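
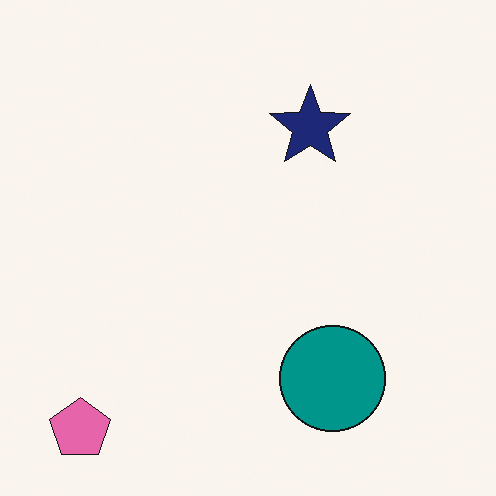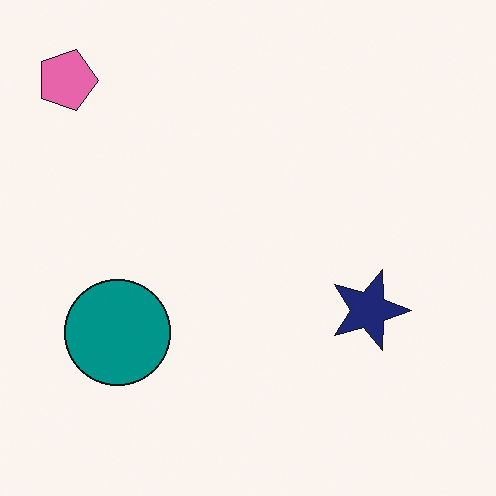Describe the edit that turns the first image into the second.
This is the original image rotated 90° clockwise.

The pink pentagon sits in the bottom-left of the first image and the top-left of the second — consistent with a whole-image 90° clockwise rotation.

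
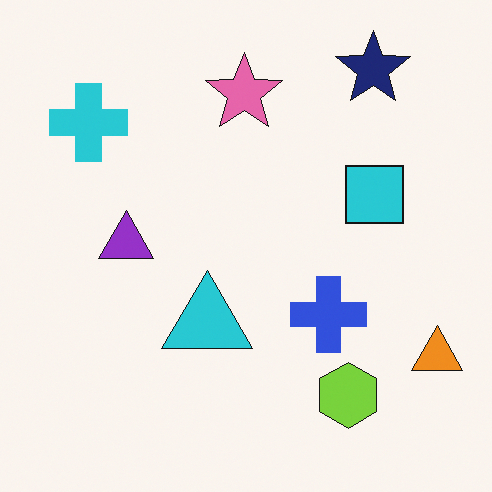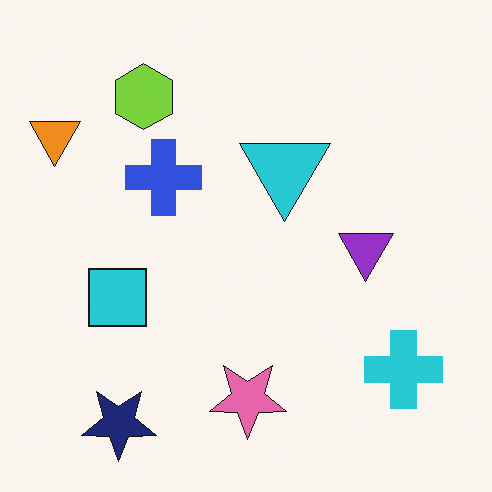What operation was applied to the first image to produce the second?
The transformation is: rotated 180°.

The orange triangle sits in the bottom-right of the first image and the top-left of the second — consistent with a whole-image 180° rotation.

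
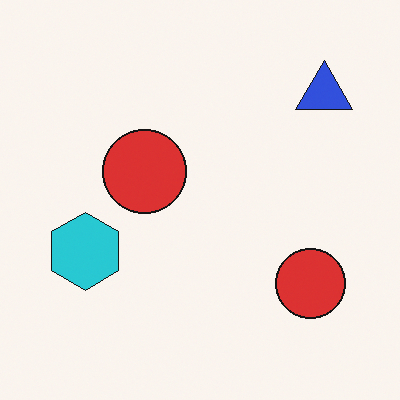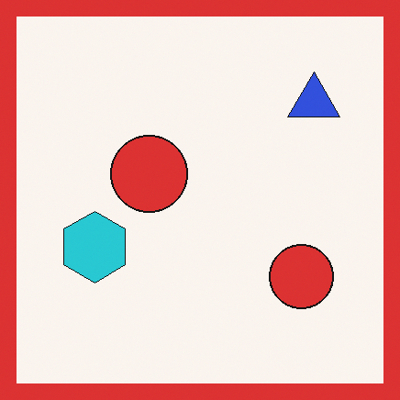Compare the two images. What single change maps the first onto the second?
It was framed with a red border.

A solid red frame runs around the edge of the second image, with the content slightly shrunk inside it.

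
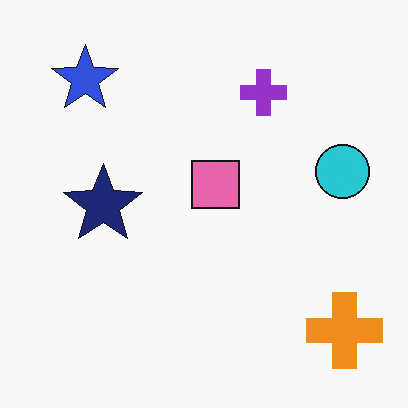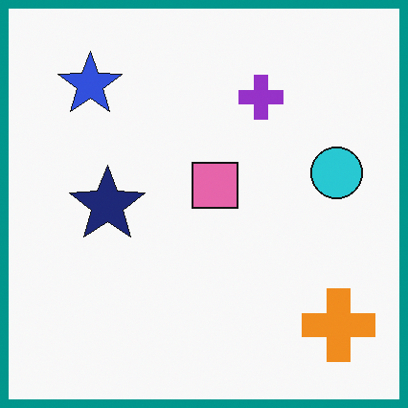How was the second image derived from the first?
It was framed with a teal border.

A solid teal frame runs around the edge of the second image, with the content slightly shrunk inside it.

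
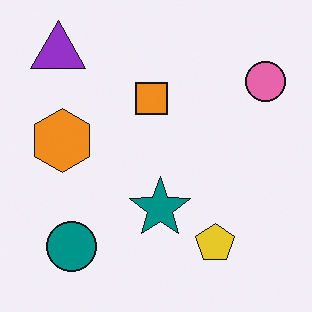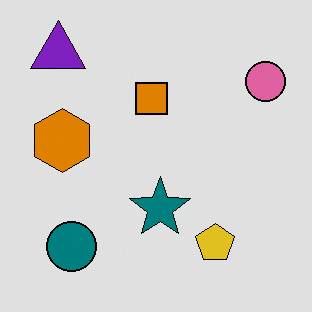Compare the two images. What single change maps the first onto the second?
The second image is the first moderately posterized.

Each flat color has snapped to a coarser quantized level — most visibly, the near-white background has dropped to a flat grey.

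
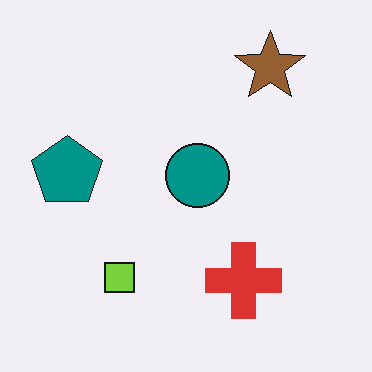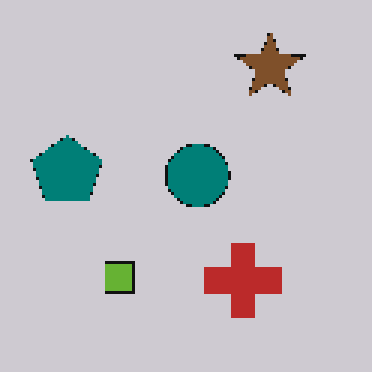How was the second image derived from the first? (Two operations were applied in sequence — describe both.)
The transformation is: slightly darkened, then mildly pixelated.

Every pixel — background and shapes alike — is uniformly darkened. Shapes are reduced to large square blocks; fine edges and outlines are lost — a downscale-then-upscale (mosaic) effect.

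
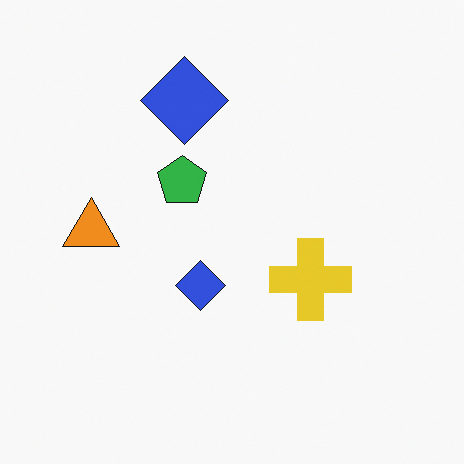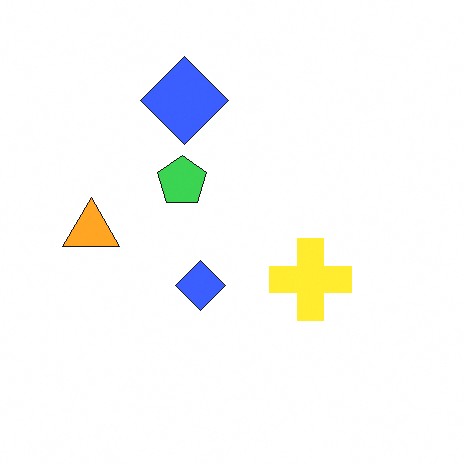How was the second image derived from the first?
Slightly brightened.

Every pixel — background and shapes alike — is uniformly brightened.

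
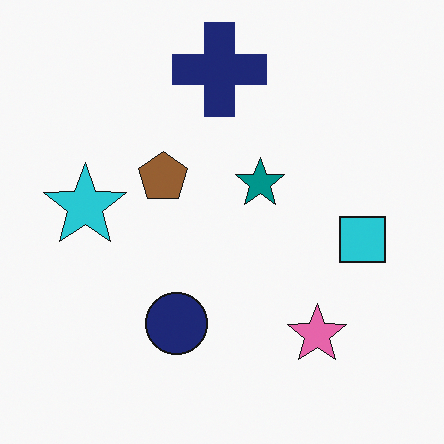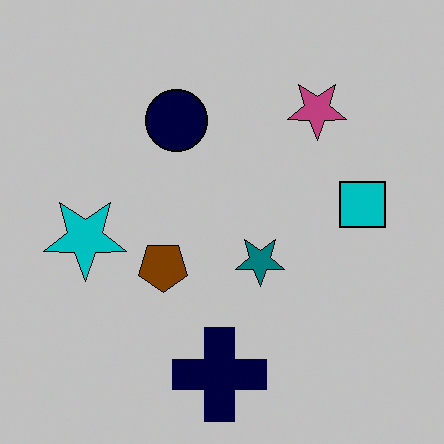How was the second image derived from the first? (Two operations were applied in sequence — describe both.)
The image was flipped vertically (top ↔ bottom), then heavily posterized to just a handful of flat colors.

The navy cross is in the top of the first image and the bottom of the second — shapes on opposite sides of the horizontal midline have swapped in a mirror flip. Each flat color has snapped to a coarser quantized level — most visibly, the near-white background has dropped to a flat grey.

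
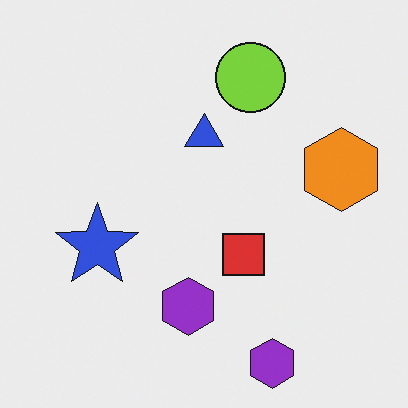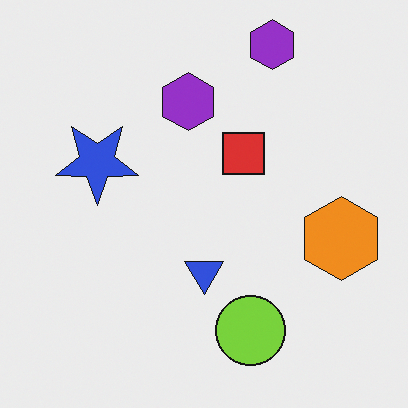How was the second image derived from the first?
It was flipped vertically (top ↔ bottom).

The lime circle is in the top of the first image and the bottom of the second — shapes on opposite sides of the horizontal midline have swapped in a mirror flip.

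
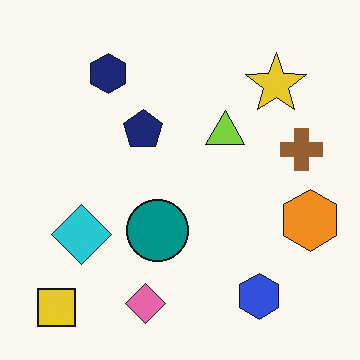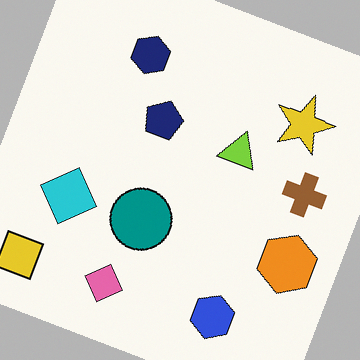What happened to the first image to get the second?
The second image is the first rotated clockwise by a clearly visible amount.

Every shape is tilted by the same angle and the image corners show triangular fill wedges — a whole-image rotation by a non-right angle.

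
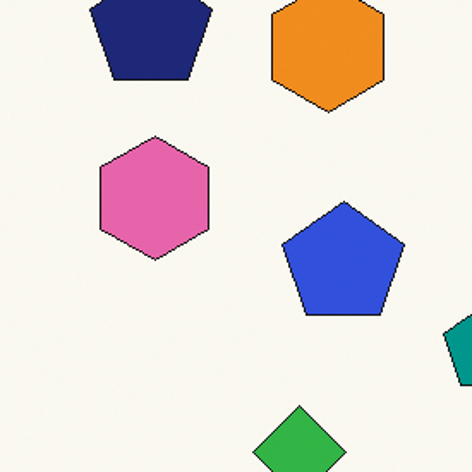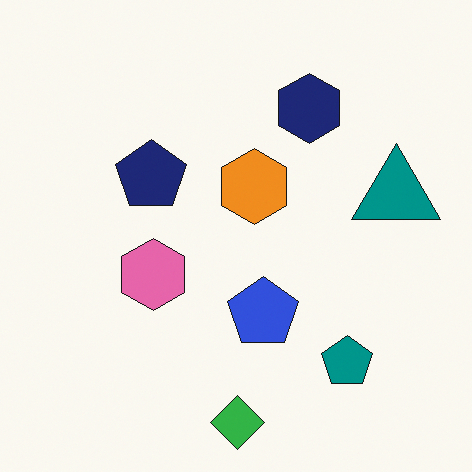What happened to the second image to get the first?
Cropped tightly and scaled back up.

The visible shapes are larger and the field of view is narrower; shapes near the original edges may be partly or wholly outside the frame — a crop-and-rescale.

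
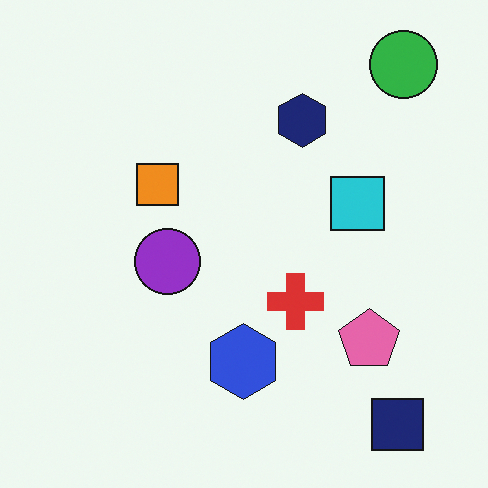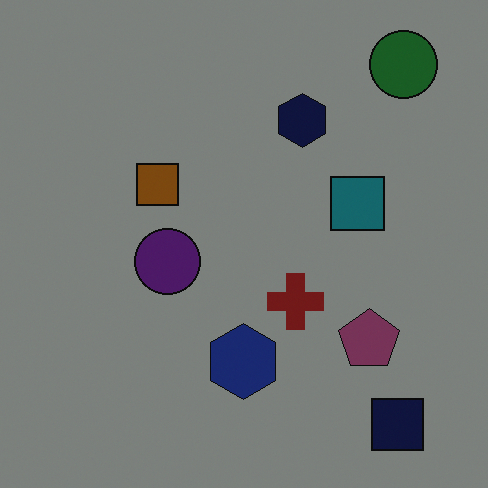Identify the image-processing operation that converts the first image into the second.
Noticeably darkened.

Every pixel — background and shapes alike — is uniformly darkened.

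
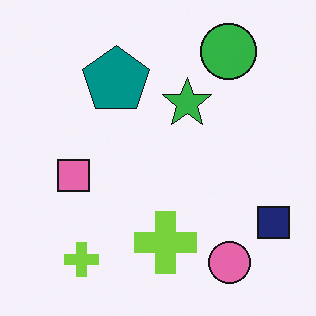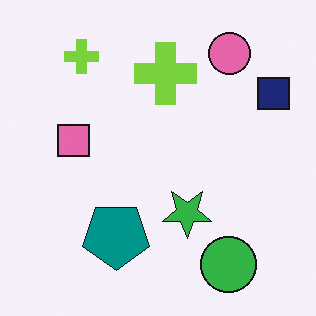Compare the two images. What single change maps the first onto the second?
The image was flipped vertically (top ↔ bottom).

The green circle is in the top-right of the first image and the bottom-right of the second — shapes on opposite sides of the horizontal midline have swapped in a mirror flip.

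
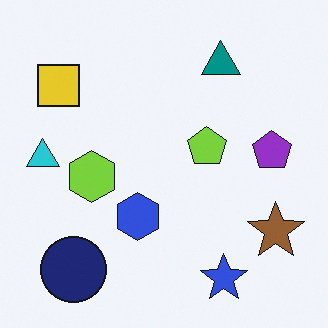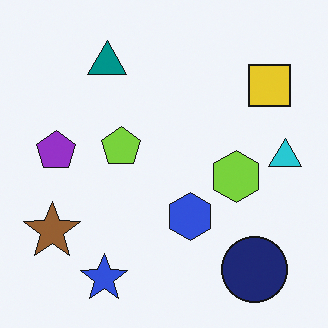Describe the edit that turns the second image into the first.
This is the original image flipped horizontally (left ↔ right).

The cyan triangle is in the right of the second image and the left of the first — shapes on opposite sides of the vertical midline have swapped in a mirror flip.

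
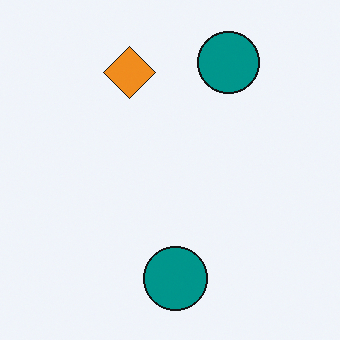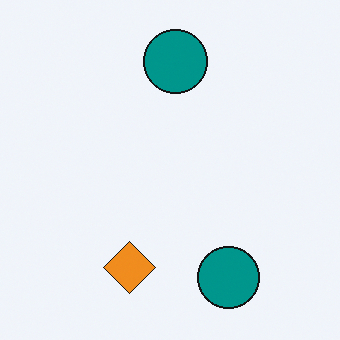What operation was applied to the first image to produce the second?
This is the original image flipped vertically (top ↔ bottom).

The orange diamond is in the top of the first image and the bottom of the second — shapes on opposite sides of the horizontal midline have swapped in a mirror flip.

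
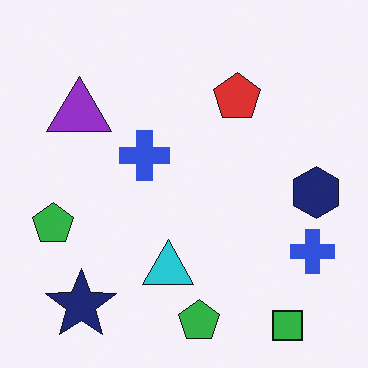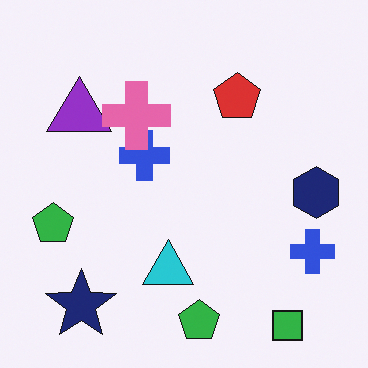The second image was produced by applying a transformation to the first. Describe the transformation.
It was overlaid with an additional pink cross.

A pink cross appears in the second image that is absent from the first.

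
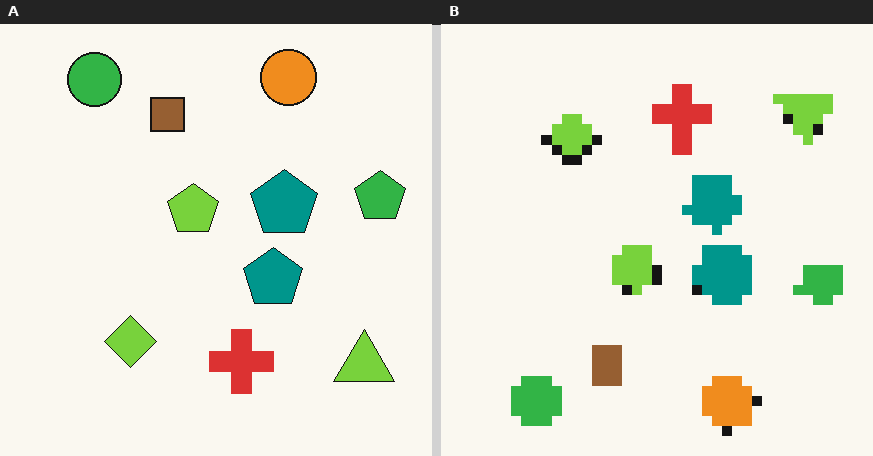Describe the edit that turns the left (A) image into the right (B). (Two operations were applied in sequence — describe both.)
Flipped vertically (top ↔ bottom), then coarsely pixelated.

The orange circle is in the top of the left (A) image and the bottom of the right (B) — shapes on opposite sides of the horizontal midline have swapped in a mirror flip. Shapes are reduced to large square blocks; fine edges and outlines are lost — a downscale-then-upscale (mosaic) effect.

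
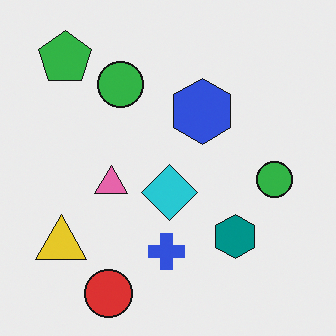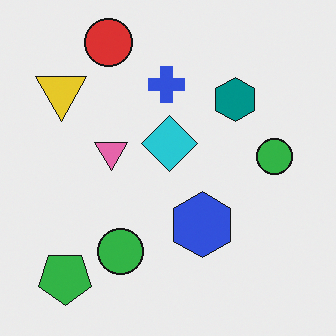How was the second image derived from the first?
The image was flipped vertically (top ↔ bottom).

The red circle is in the bottom-left of the first image and the top-left of the second — shapes on opposite sides of the horizontal midline have swapped in a mirror flip.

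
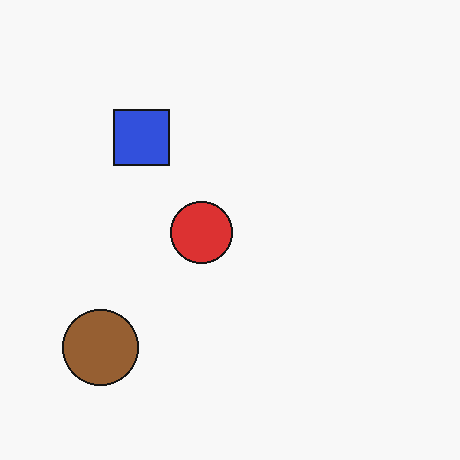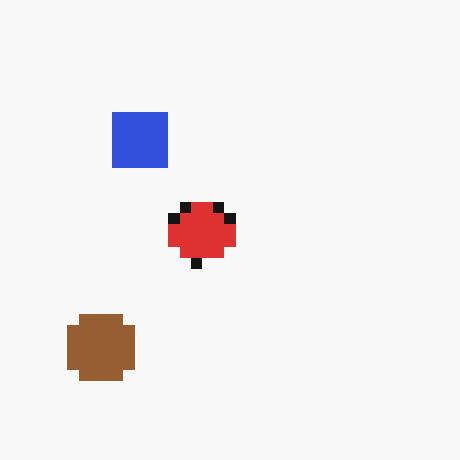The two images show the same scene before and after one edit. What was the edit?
The image was coarsely pixelated.

Shapes are reduced to large square blocks; fine edges and outlines are lost — a downscale-then-upscale (mosaic) effect.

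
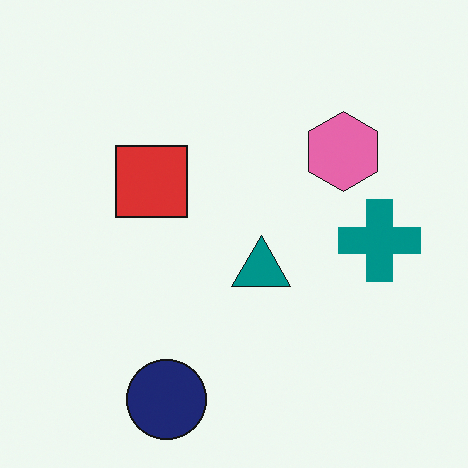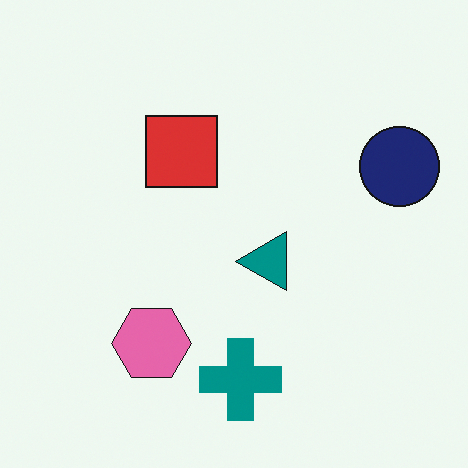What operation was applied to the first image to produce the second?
The second image is the first transposed (reflected across the top-left ↔ bottom-right diagonal).

Shapes have swapped their row and column positions — what was in the top-right is now in the bottom-left — a diagonal reflection.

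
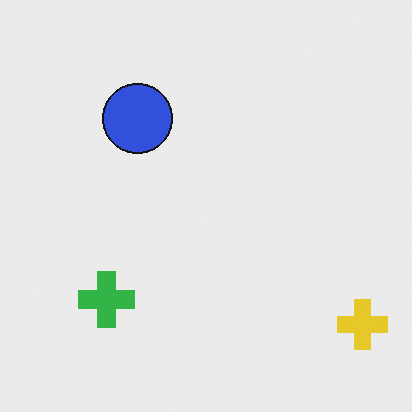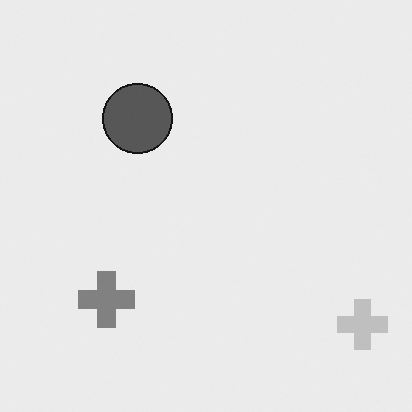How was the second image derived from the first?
The transformation is: converted to grayscale.

All color is removed — every shape is now a shade of grey.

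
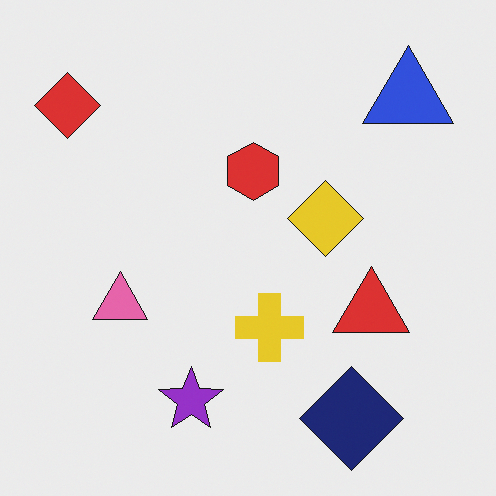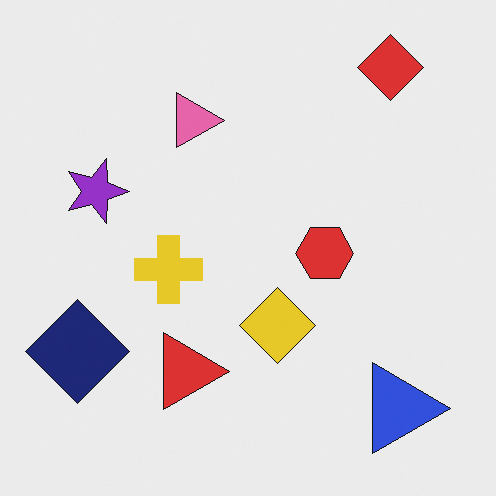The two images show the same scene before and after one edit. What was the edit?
It was rotated 90° clockwise.

The red diamond sits in the top-left of the first image and the top-right of the second — consistent with a whole-image 90° clockwise rotation.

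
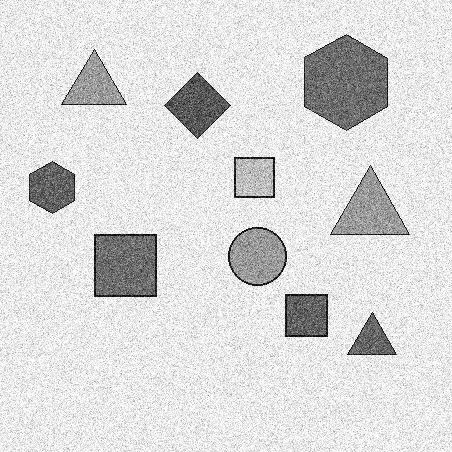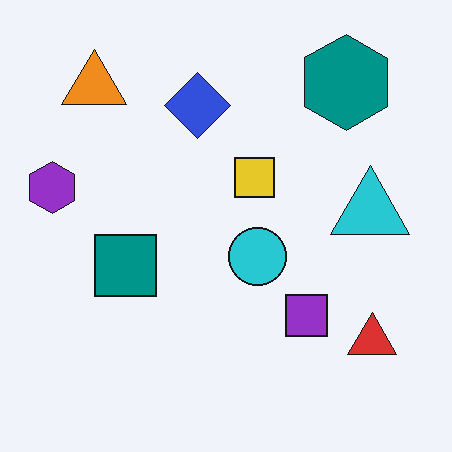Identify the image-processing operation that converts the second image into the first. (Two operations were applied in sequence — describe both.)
The first image is the second degraded with heavy additive noise, then converted to grayscale.

Random speckle covers the whole image, including the flat background. All color is removed — every shape is now a shade of grey.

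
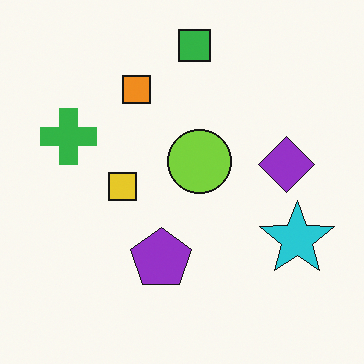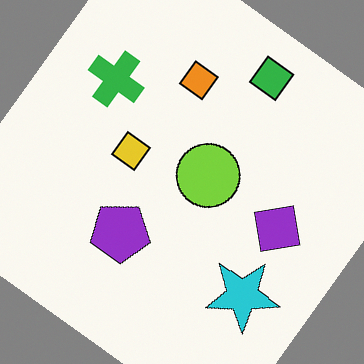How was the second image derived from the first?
The transformation is: rotated clockwise by a large amount — several tens of degrees.

Every shape is tilted by the same angle and the image corners show triangular fill wedges — a whole-image rotation by a non-right angle.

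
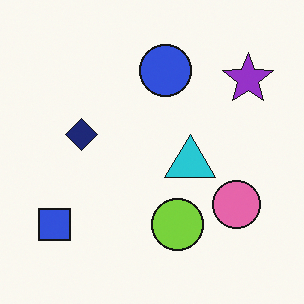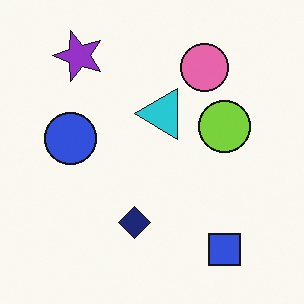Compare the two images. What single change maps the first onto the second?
It was rotated 90° counter-clockwise.

The blue square sits in the bottom-left of the first image and the bottom-right of the second — consistent with a whole-image 90° counter-clockwise rotation.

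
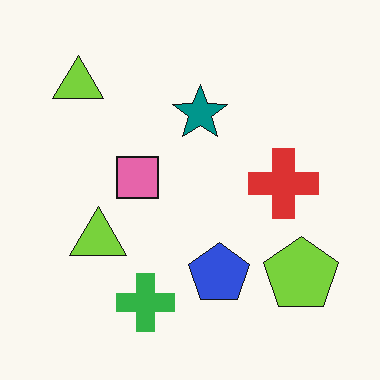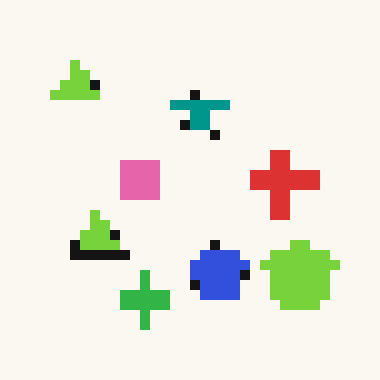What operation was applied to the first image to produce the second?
It was coarsely pixelated.

Shapes are reduced to large square blocks; fine edges and outlines are lost — a downscale-then-upscale (mosaic) effect.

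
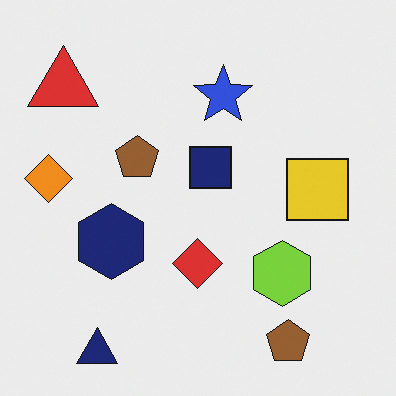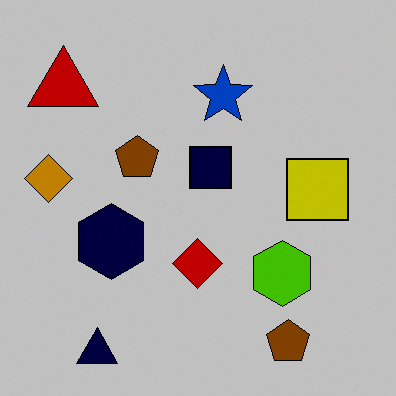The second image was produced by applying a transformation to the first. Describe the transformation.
The image was aggressively posterized.

Each flat color has snapped to a coarser quantized level — most visibly, the near-white background has dropped to a flat grey.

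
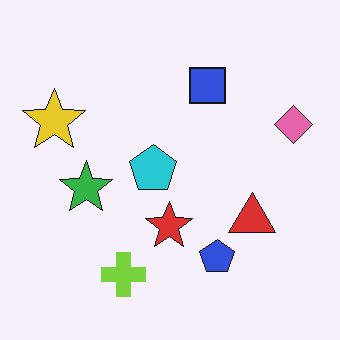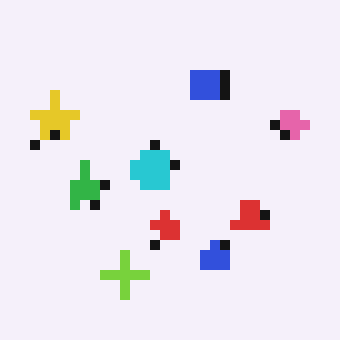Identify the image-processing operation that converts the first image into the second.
This is the original image coarsely pixelated.

Shapes are reduced to large square blocks; fine edges and outlines are lost — a downscale-then-upscale (mosaic) effect.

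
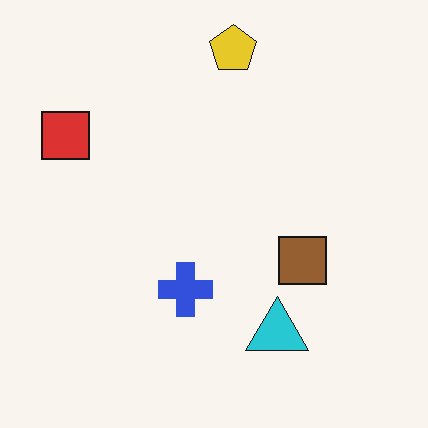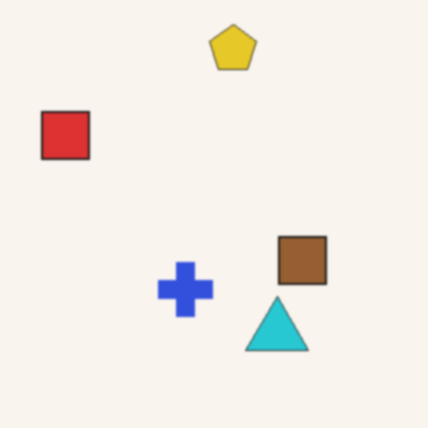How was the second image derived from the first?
The transformation is: given a subtle gaussian blur.

Shape edges and outlines are uniformly softened across the whole image.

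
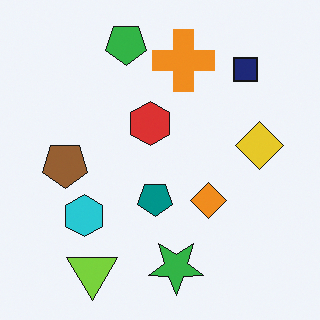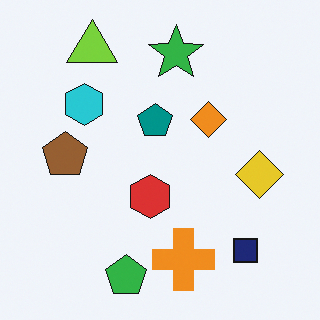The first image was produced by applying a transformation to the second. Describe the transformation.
The transformation is: flipped vertically (top ↔ bottom).

The green pentagon is in the bottom of the second image and the top of the first — shapes on opposite sides of the horizontal midline have swapped in a mirror flip.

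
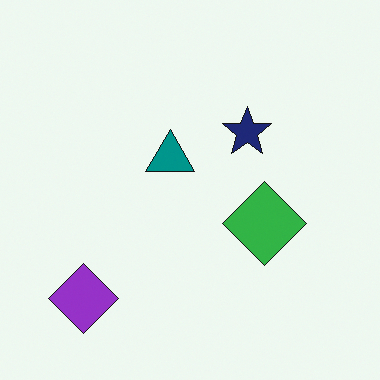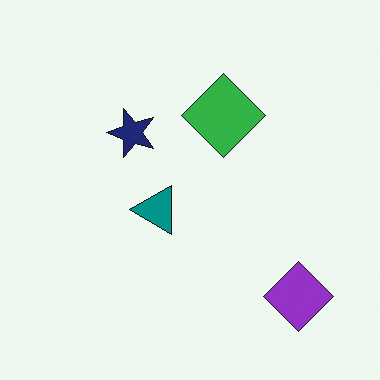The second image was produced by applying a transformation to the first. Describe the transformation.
The transformation is: rotated 90° counter-clockwise.

The purple diamond sits in the bottom-left of the first image and the bottom-right of the second — consistent with a whole-image 90° counter-clockwise rotation.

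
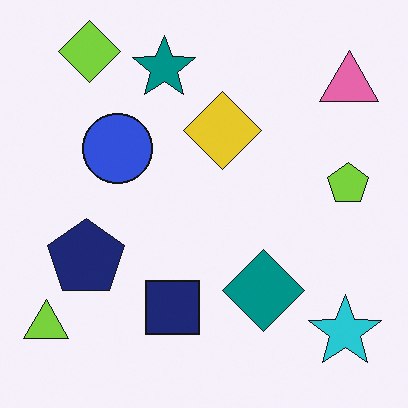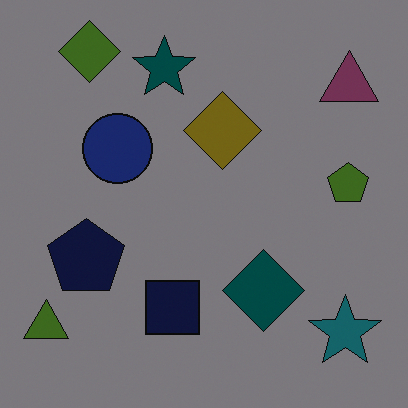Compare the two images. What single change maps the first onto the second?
The image was noticeably darkened.

Every pixel — background and shapes alike — is uniformly darkened.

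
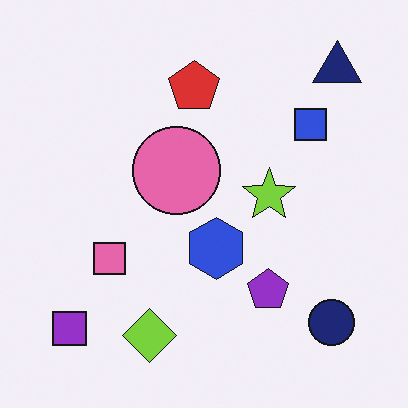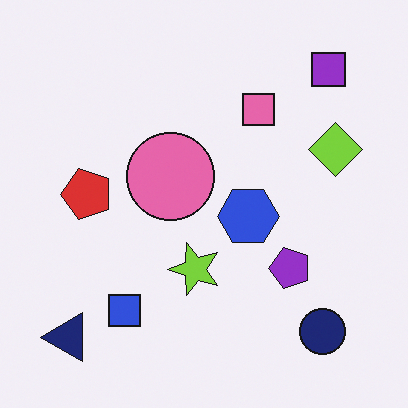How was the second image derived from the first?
This is the original image transposed (reflected across the top-left ↔ bottom-right diagonal).

Shapes have swapped their row and column positions — what was in the top-right is now in the bottom-left — a diagonal reflection.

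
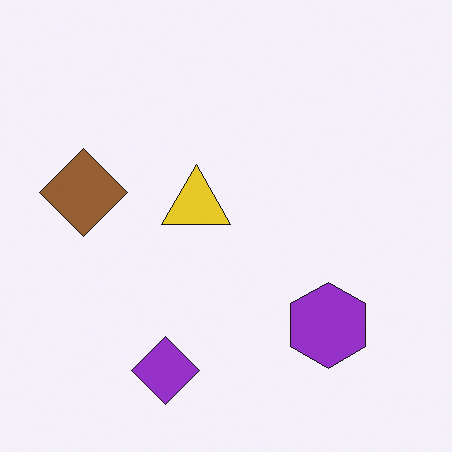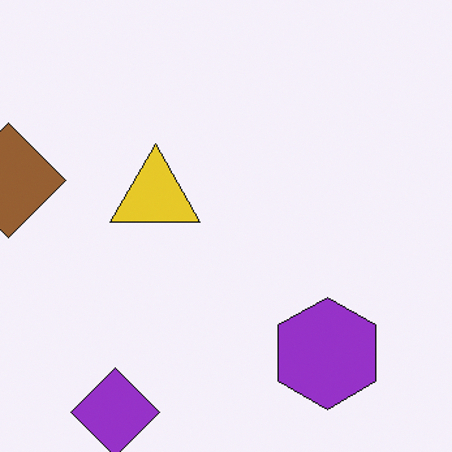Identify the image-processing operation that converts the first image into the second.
The image was cropped to a modestly smaller region and rescaled.

The visible shapes are larger and the field of view is narrower; shapes near the original edges may be partly or wholly outside the frame — a crop-and-rescale.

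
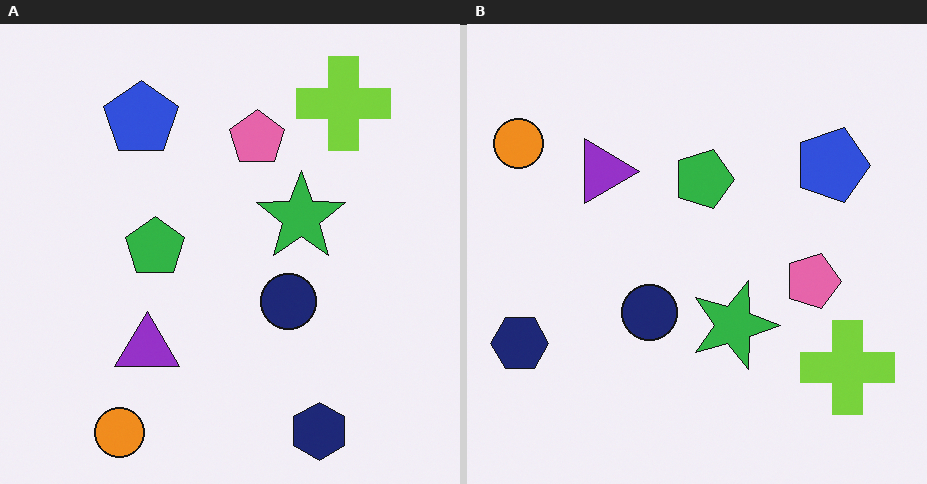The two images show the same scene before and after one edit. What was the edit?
The image was rotated 90° clockwise.

The orange circle sits in the bottom-left of the left (A) image and the top-left of the right (B) — consistent with a whole-image 90° clockwise rotation.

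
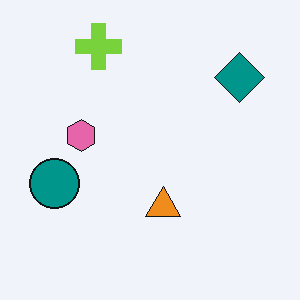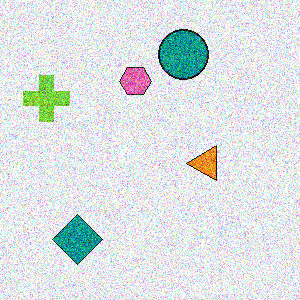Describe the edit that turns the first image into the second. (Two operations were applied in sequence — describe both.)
The transformation is: degraded with strong gaussian noise, then transposed (reflected across the top-left ↔ bottom-right diagonal).

Random speckle covers the whole image, including the flat background. Shapes have swapped their row and column positions — what was in the top-right is now in the bottom-left — a diagonal reflection.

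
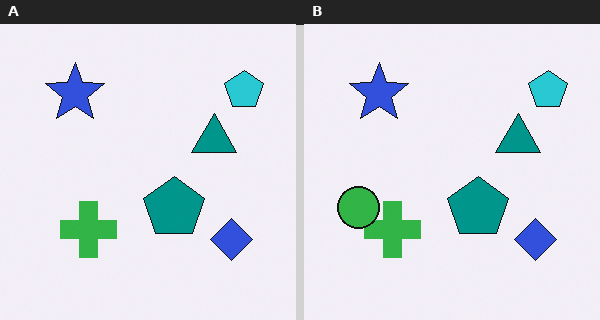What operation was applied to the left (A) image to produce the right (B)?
It was overlaid with an additional green circle.

A green circle appears in the right (B) image that is absent from the left (A).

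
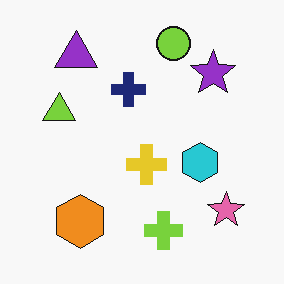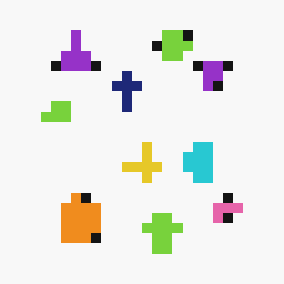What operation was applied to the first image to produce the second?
It was coarsely pixelated.

Shapes are reduced to large square blocks; fine edges and outlines are lost — a downscale-then-upscale (mosaic) effect.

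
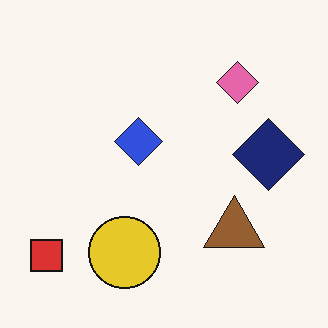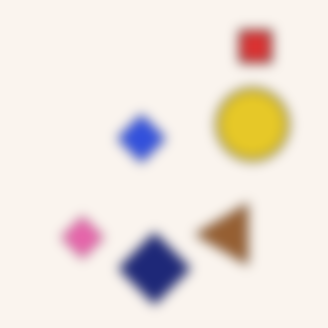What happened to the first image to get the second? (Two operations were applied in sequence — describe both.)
The second image is the first heavily blurred, then transposed (reflected across the top-left ↔ bottom-right diagonal).

Shape edges and outlines are uniformly softened across the whole image. Shapes have swapped their row and column positions — what was in the top-right is now in the bottom-left — a diagonal reflection.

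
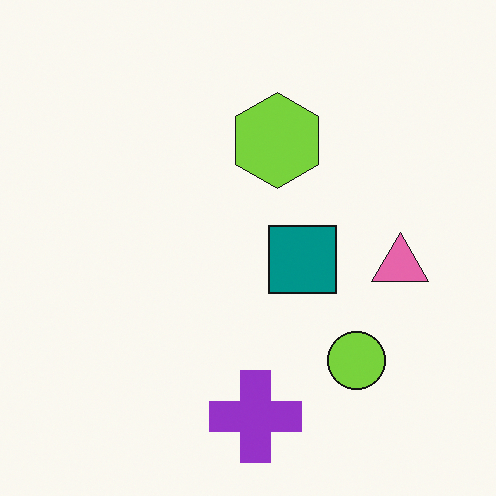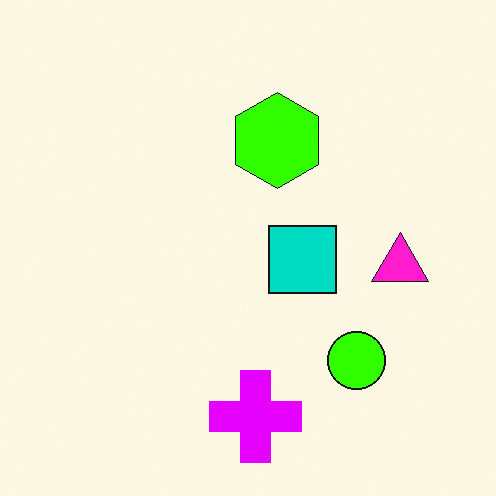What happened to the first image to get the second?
It was made much more vivid (saturation change).

All colors are more vivid — a global saturation change.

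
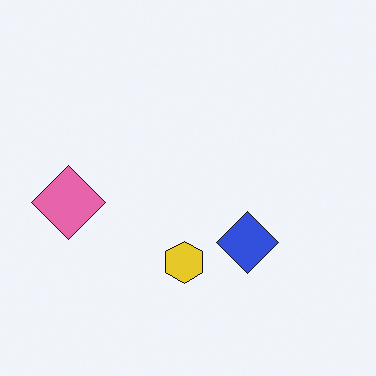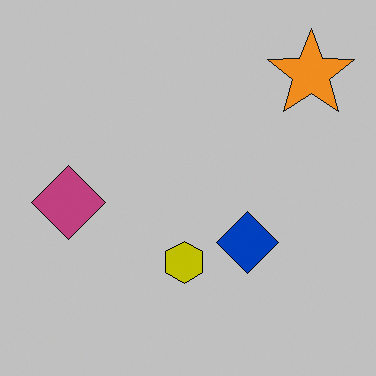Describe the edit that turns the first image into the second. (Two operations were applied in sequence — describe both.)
The image was aggressively posterized, then overlaid with an additional orange star.

Each flat color has snapped to a coarser quantized level — most visibly, the near-white background has dropped to a flat grey. An orange star appears in the second image that is absent from the first.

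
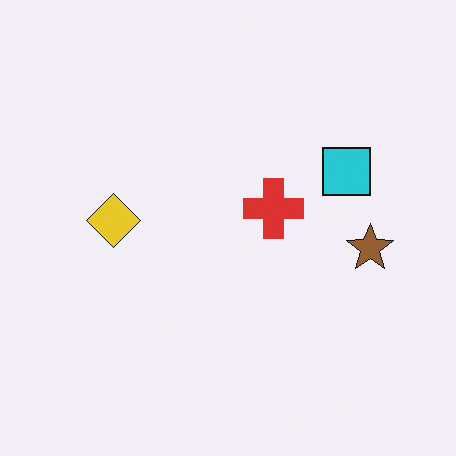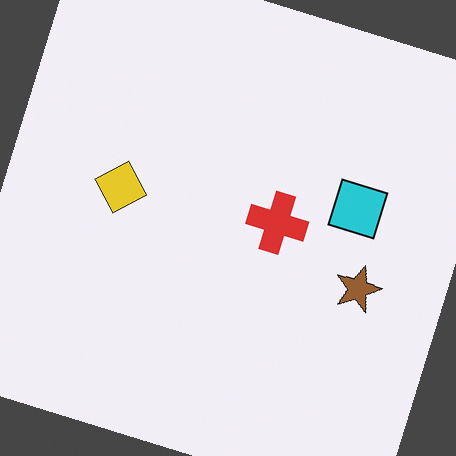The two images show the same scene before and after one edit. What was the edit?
This is the original image rotated clockwise by a moderate amount.

Every shape is tilted by the same angle and the image corners show triangular fill wedges — a whole-image rotation by a non-right angle.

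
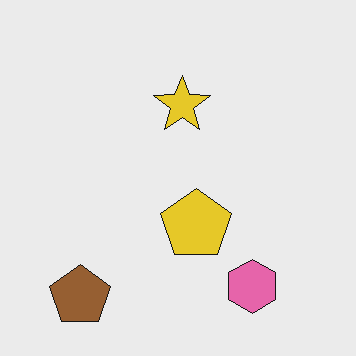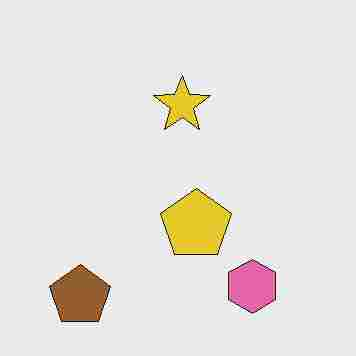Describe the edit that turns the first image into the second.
The second image is the first heavily JPEG-compressed with obvious blocking artifacts.

Blocky 8×8 compression artifacts appear around shape edges and the flat background shows ringing — characteristic JPEG degradation.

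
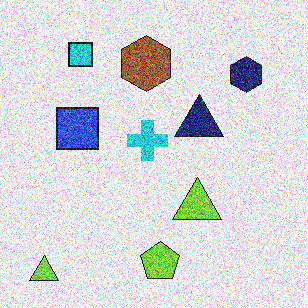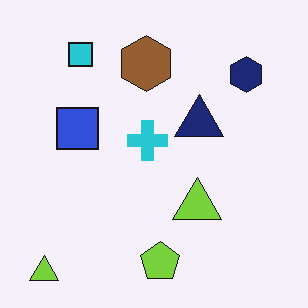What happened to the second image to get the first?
The transformation is: degraded with a thick layer of grain.

Random speckle covers the whole image, including the flat background.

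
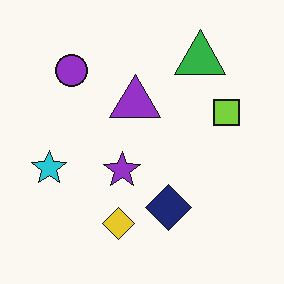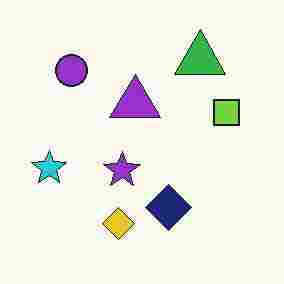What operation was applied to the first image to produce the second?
This is the original image degraded with heavy JPEG compression.

Blocky 8×8 compression artifacts appear around shape edges and the flat background shows ringing — characteristic JPEG degradation.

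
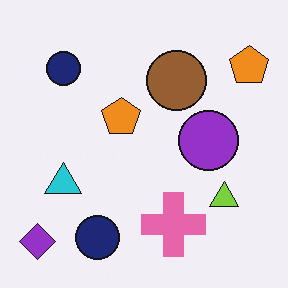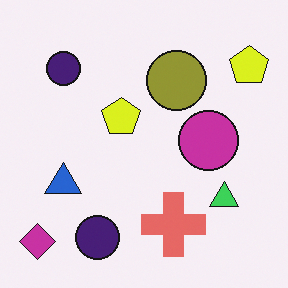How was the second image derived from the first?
This is the original image hue-shifted slightly.

Every shape's color has rotated by the same amount around the hue wheel — a uniform hue shift.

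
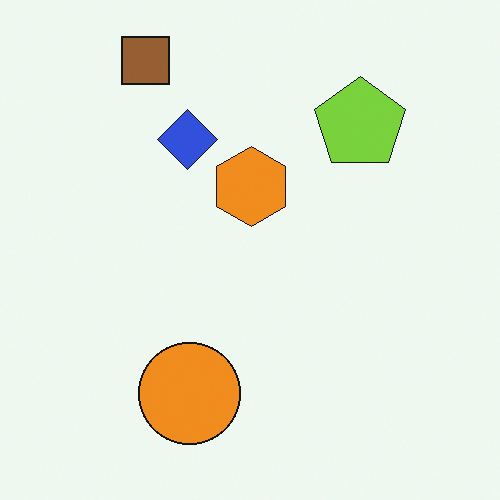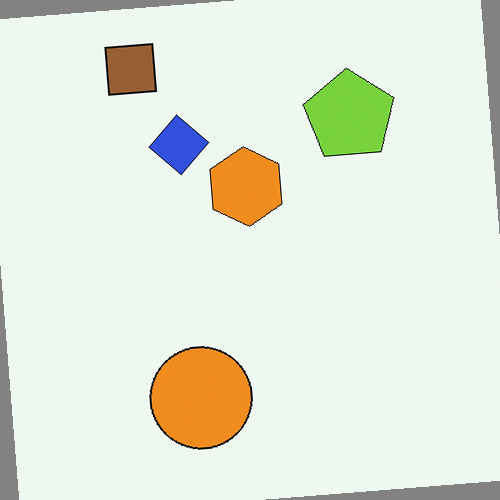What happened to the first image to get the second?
This is the original image rotated counter-clockwise by a slight angle.

Every shape is tilted by the same angle and the image corners show triangular fill wedges — a whole-image rotation by a non-right angle.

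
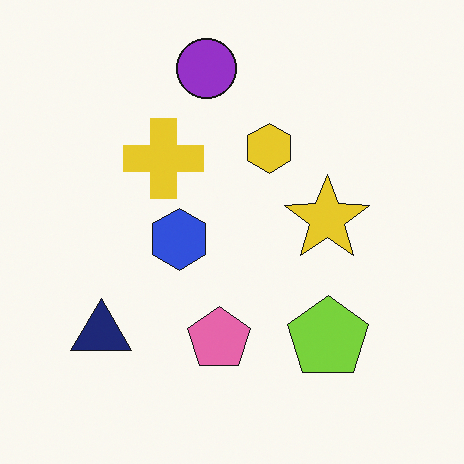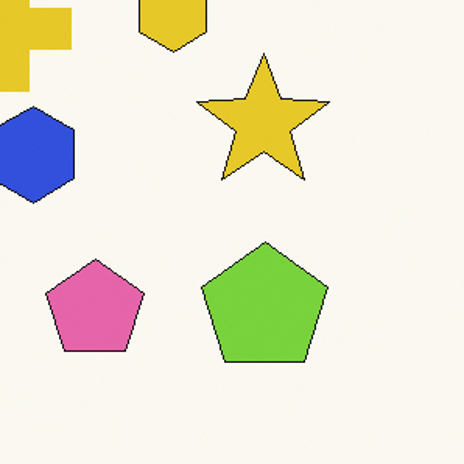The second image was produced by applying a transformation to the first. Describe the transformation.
The transformation is: cropped to a modestly smaller region and rescaled.

The visible shapes are larger and the field of view is narrower; shapes near the original edges may be partly or wholly outside the frame — a crop-and-rescale.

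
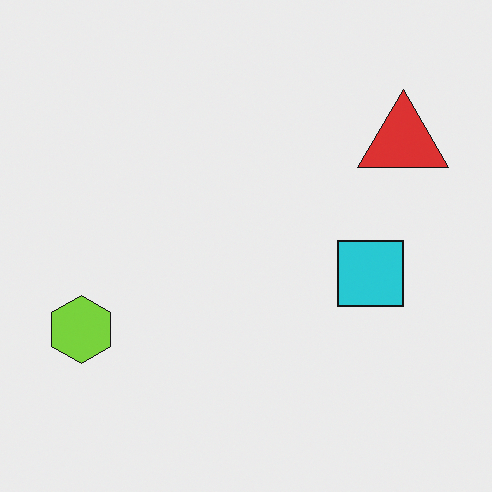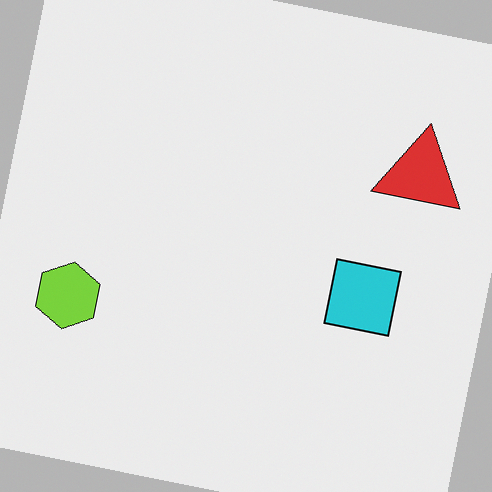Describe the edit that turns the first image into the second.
The image was rotated clockwise by a slight angle.

Every shape is tilted by the same angle and the image corners show triangular fill wedges — a whole-image rotation by a non-right angle.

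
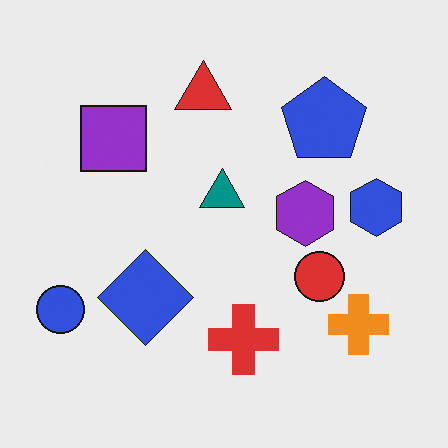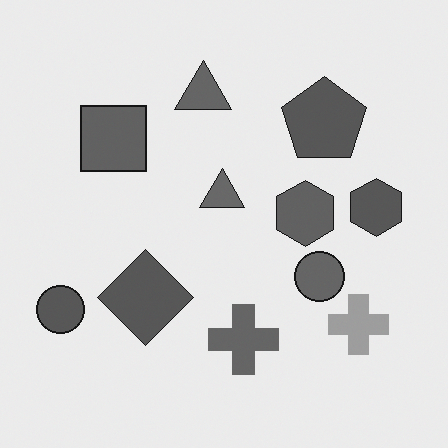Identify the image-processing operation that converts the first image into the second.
The image was converted to grayscale.

All color is removed — every shape is now a shade of grey.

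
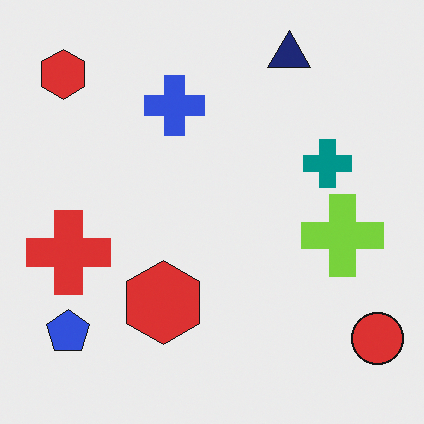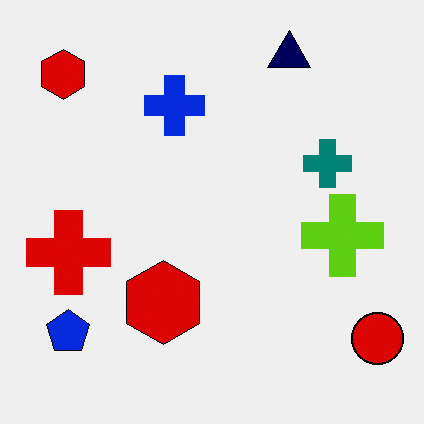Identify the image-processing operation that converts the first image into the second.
The image was given slightly increased contrast.

Tones are pushed away from mid-grey across the whole image — a global contrast change.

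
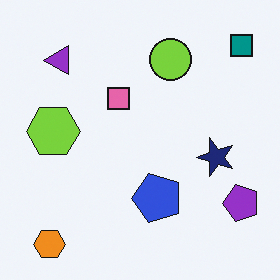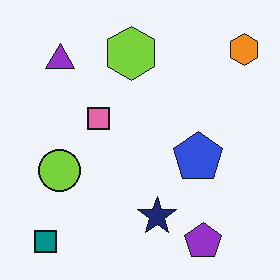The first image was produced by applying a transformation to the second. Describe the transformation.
The image was transposed (reflected across the top-left ↔ bottom-right diagonal).

Shapes have swapped their row and column positions — what was in the top-right is now in the bottom-left — a diagonal reflection.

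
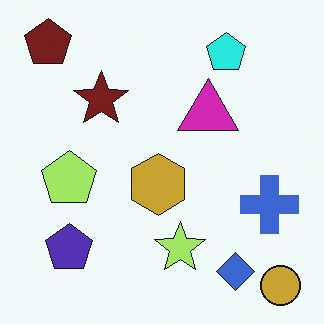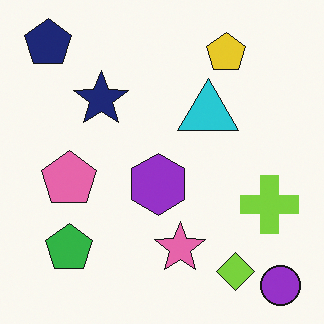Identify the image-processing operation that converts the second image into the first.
The image was hue-shifted noticeably.

Every shape's color has rotated by the same amount around the hue wheel — a uniform hue shift.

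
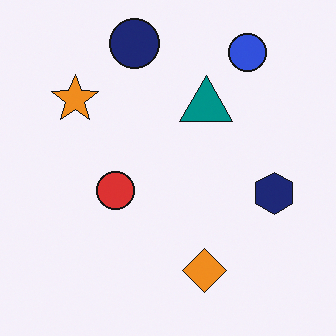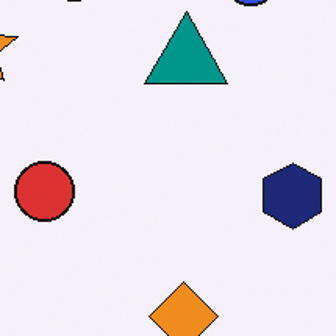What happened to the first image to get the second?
The transformation is: cropped slightly and scaled back up.

The visible shapes are larger and the field of view is narrower; shapes near the original edges may be partly or wholly outside the frame — a crop-and-rescale.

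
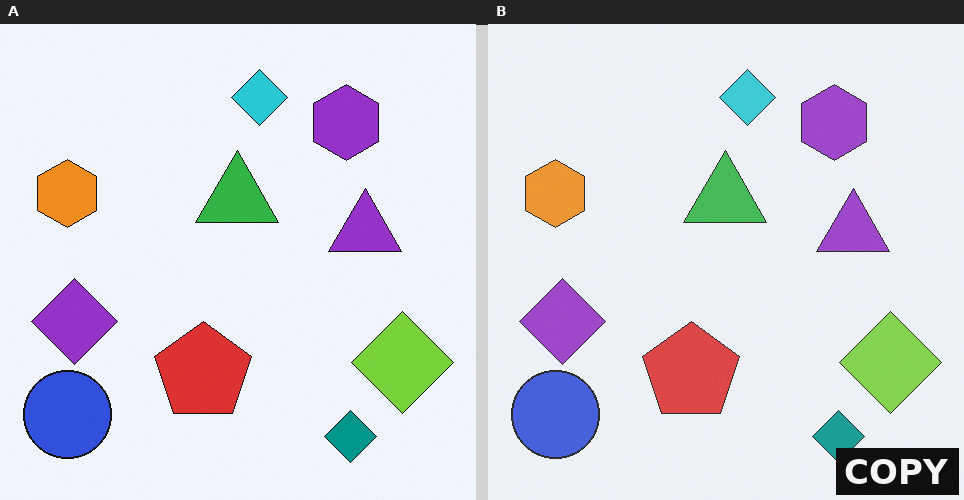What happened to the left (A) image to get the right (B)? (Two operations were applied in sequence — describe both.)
The image was given slightly reduced contrast, then watermarked with the text "COPY" in the lower-right corner.

Tones are pushed toward mid-grey across the whole image — a global contrast change. A dark label reading "COPY" appears in the lower-right corner.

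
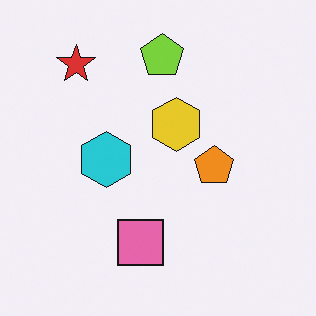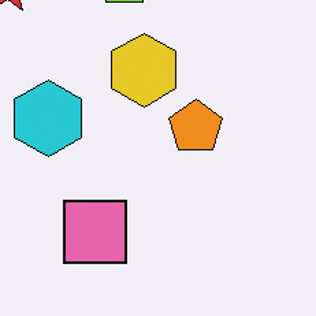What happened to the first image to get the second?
The second image is the first cropped to a modestly smaller region and rescaled.

The visible shapes are larger and the field of view is narrower; shapes near the original edges may be partly or wholly outside the frame — a crop-and-rescale.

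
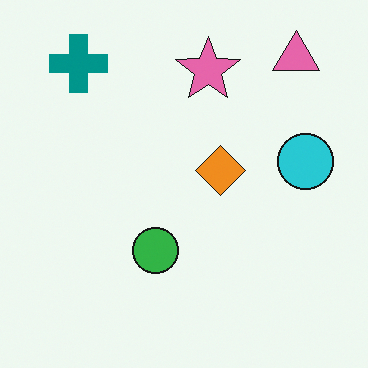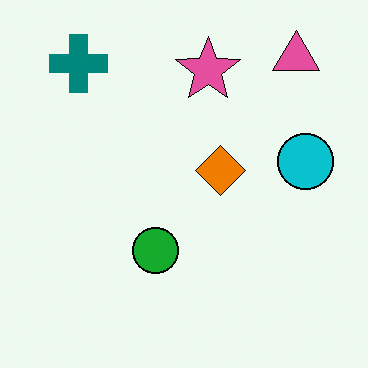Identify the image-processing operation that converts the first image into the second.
It was given slightly increased contrast.

Tones are pushed away from mid-grey across the whole image — a global contrast change.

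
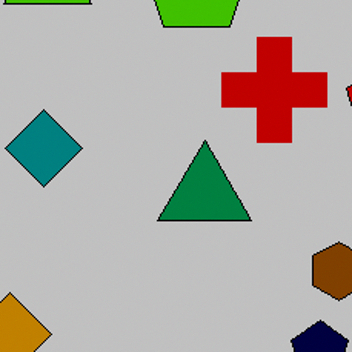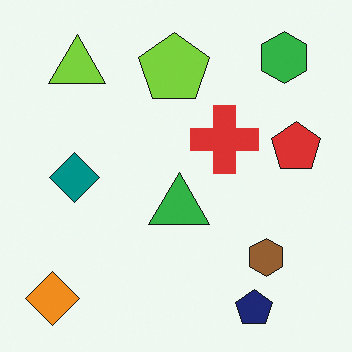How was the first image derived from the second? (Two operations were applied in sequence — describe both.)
Heavily posterized to just a handful of flat colors, then cropped to a modestly smaller region and rescaled.

Each flat color has snapped to a coarser quantized level — most visibly, the near-white background has dropped to a flat grey. The visible shapes are larger and the field of view is narrower; shapes near the original edges may be partly or wholly outside the frame — a crop-and-rescale.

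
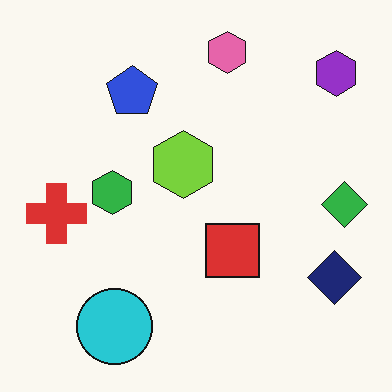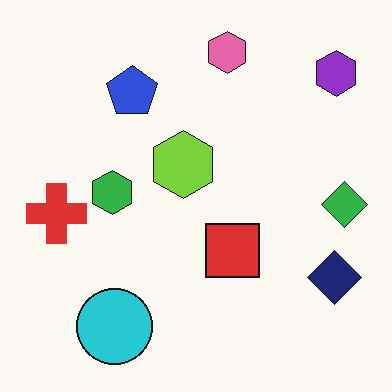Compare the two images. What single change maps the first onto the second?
The second image is the first JPEG-compressed with visible artifacts.

Blocky 8×8 compression artifacts appear around shape edges and the flat background shows ringing — characteristic JPEG degradation.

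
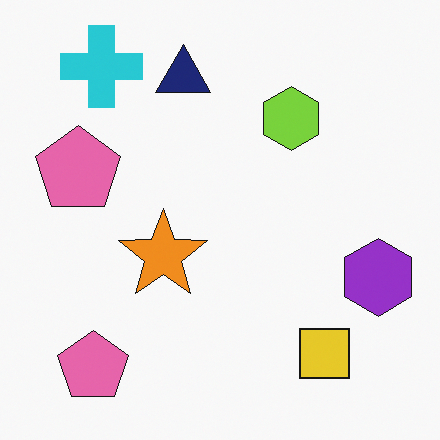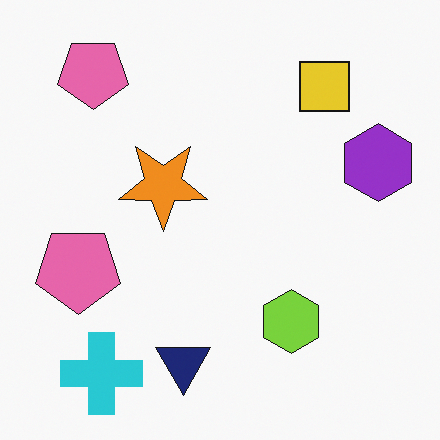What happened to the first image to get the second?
The image was flipped vertically (top ↔ bottom).

The cyan cross is in the top-left of the first image and the bottom-left of the second — shapes on opposite sides of the horizontal midline have swapped in a mirror flip.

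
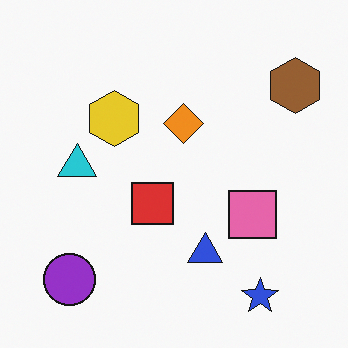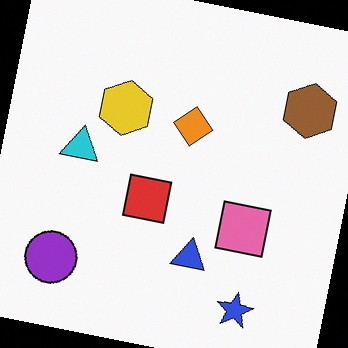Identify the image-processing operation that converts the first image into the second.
It was rotated clockwise by a slight angle.

Every shape is tilted by the same angle and the image corners show triangular fill wedges — a whole-image rotation by a non-right angle.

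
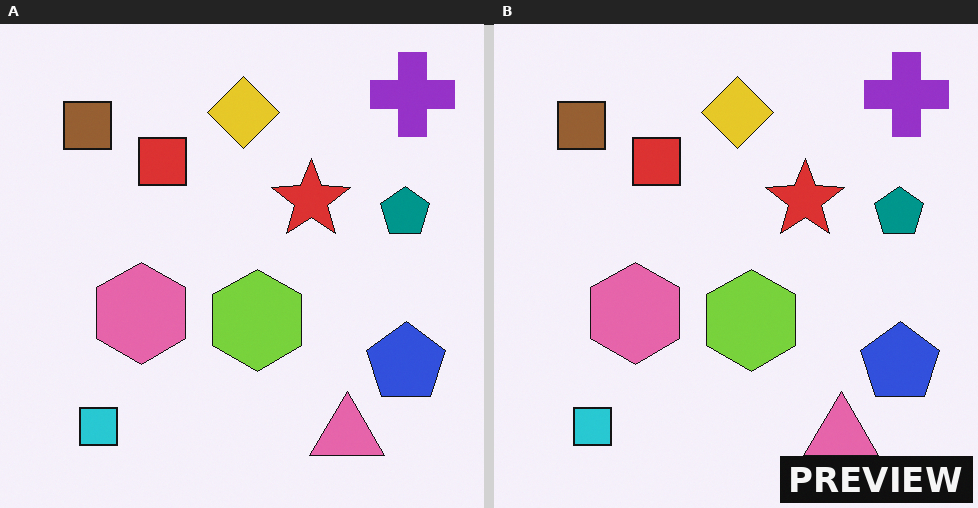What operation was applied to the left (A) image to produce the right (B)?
It was watermarked with the text "PREVIEW" in the lower-right corner.

A dark label reading "PREVIEW" appears in the lower-right corner.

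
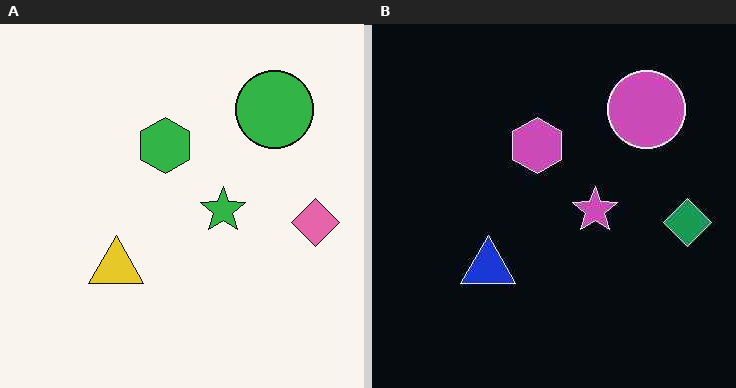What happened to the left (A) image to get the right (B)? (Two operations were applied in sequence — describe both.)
The right (B) image is the left (A) color-inverted (negative), then JPEG-compressed with visible artifacts.

The light background has become dark and every shape's color is its complement — a photographic negative. Blocky 8×8 compression artifacts appear around shape edges and the flat background shows ringing — characteristic JPEG degradation.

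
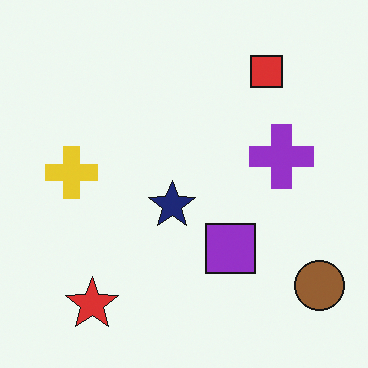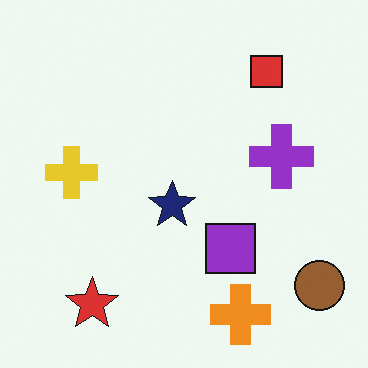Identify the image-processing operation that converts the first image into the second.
The transformation is: overlaid with an additional orange cross.

An orange cross appears in the second image that is absent from the first.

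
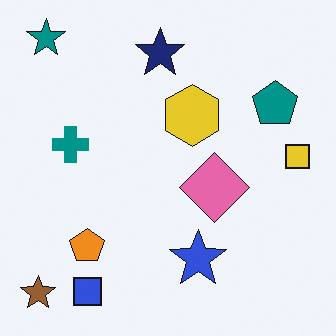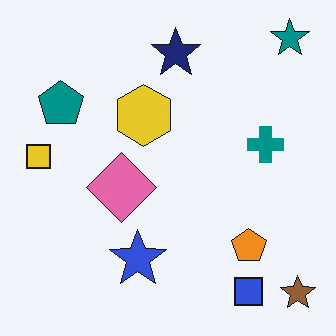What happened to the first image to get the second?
The second image is the first flipped horizontally (left ↔ right).

The brown star is in the bottom-left of the first image and the bottom-right of the second — shapes on opposite sides of the vertical midline have swapped in a mirror flip.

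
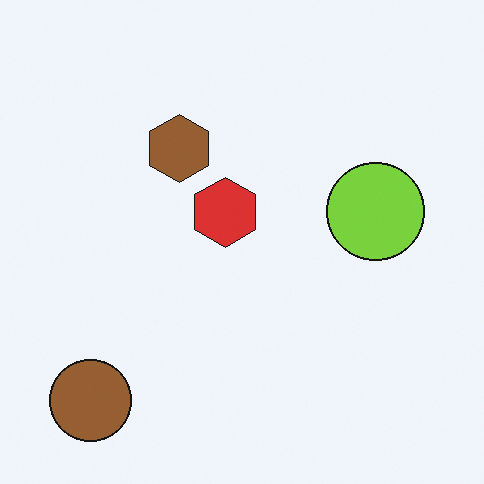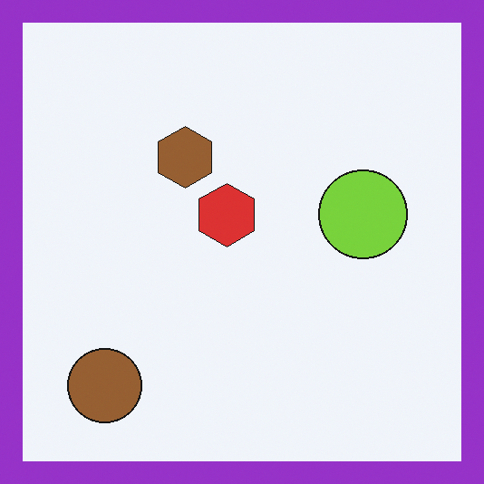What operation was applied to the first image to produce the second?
The image was framed with a purple border.

A solid purple frame runs around the edge of the second image, with the content slightly shrunk inside it.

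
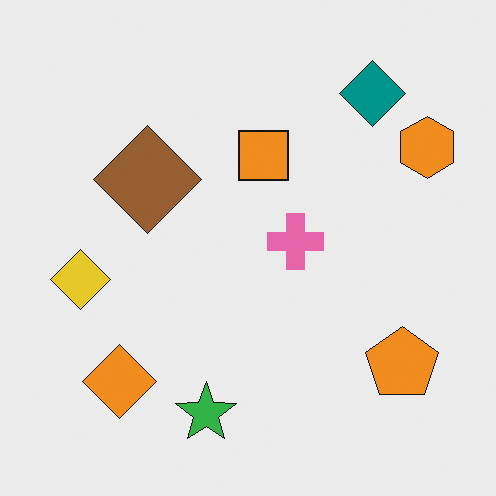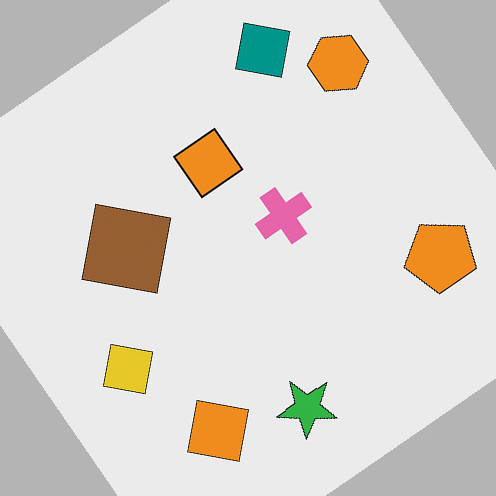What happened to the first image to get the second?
The second image is the first rotated counter-clockwise by a large amount — several tens of degrees.

Every shape is tilted by the same angle and the image corners show triangular fill wedges — a whole-image rotation by a non-right angle.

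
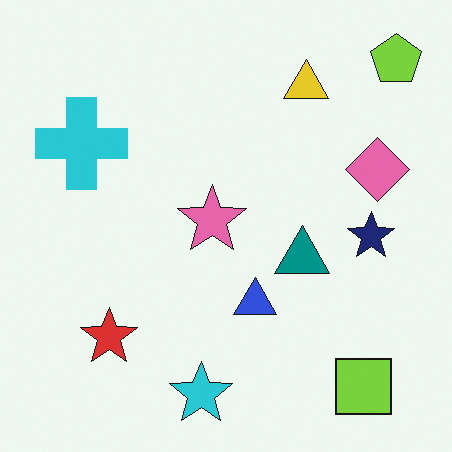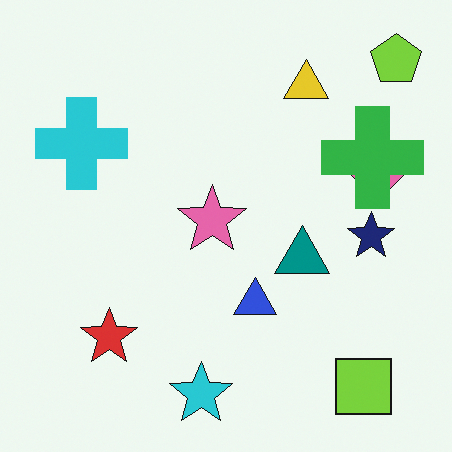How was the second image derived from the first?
This is the original image overlaid with an additional green cross.

A green cross appears in the second image that is absent from the first.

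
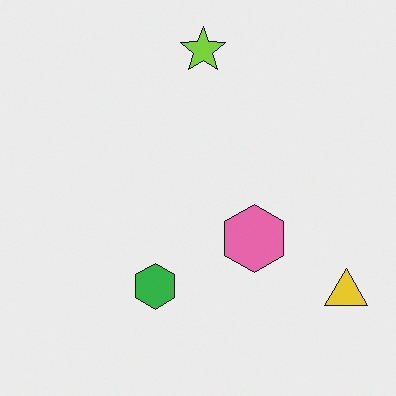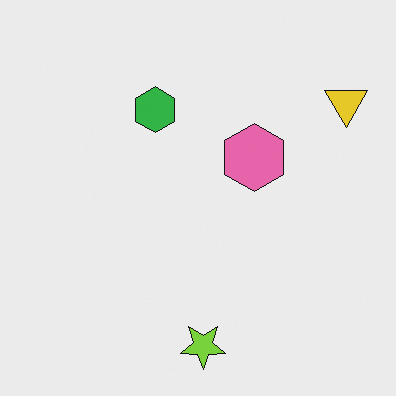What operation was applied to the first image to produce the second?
The second image is the first flipped vertically (top ↔ bottom).

The lime star is in the top of the first image and the bottom of the second — shapes on opposite sides of the horizontal midline have swapped in a mirror flip.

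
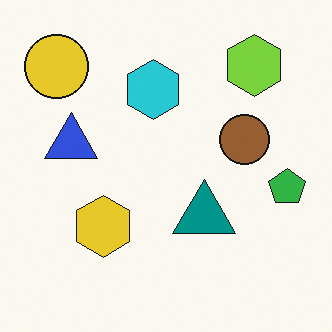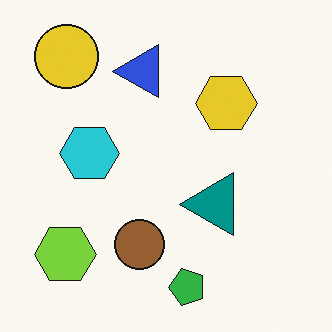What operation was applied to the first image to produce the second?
This is the original image transposed (reflected across the top-left ↔ bottom-right diagonal).

Shapes have swapped their row and column positions — what was in the top-right is now in the bottom-left — a diagonal reflection.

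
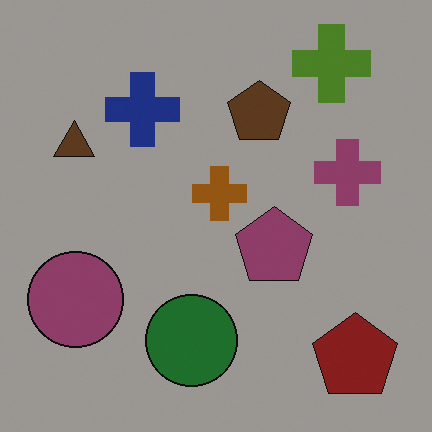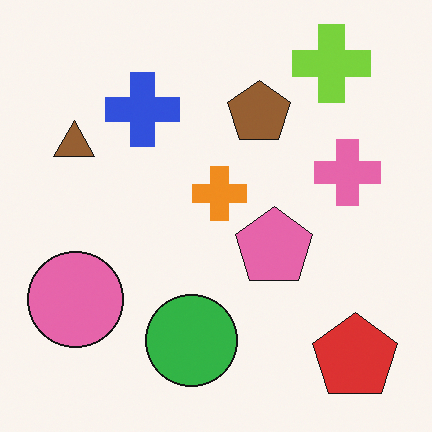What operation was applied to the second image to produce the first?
This is the original image noticeably darkened.

Every pixel — background and shapes alike — is uniformly darkened.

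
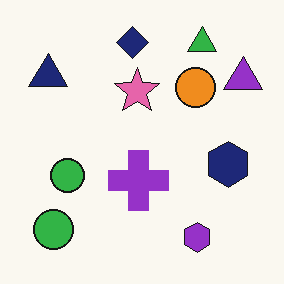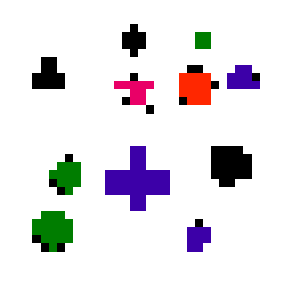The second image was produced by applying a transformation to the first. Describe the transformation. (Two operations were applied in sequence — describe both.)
The transformation is: boosted in contrast, then moderately pixelated.

Tones are pushed away from mid-grey across the whole image — a global contrast change. Shapes are reduced to large square blocks; fine edges and outlines are lost — a downscale-then-upscale (mosaic) effect.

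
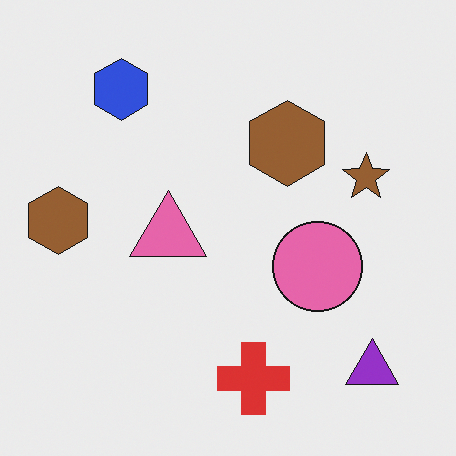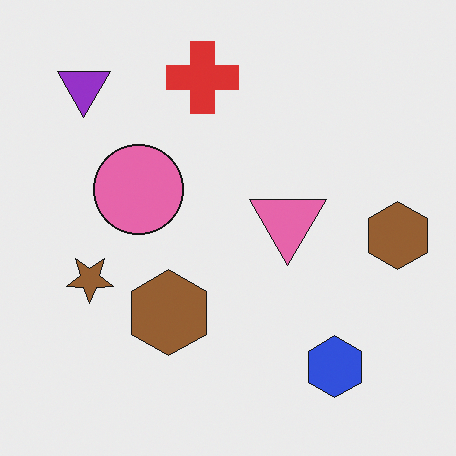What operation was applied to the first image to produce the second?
It was rotated 180°.

The purple triangle sits in the bottom-right of the first image and the top-left of the second — consistent with a whole-image 180° rotation.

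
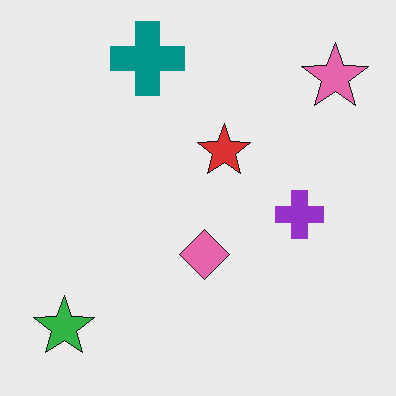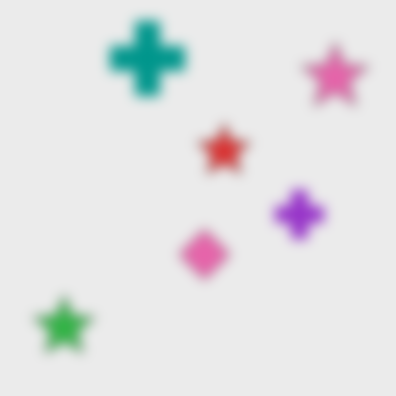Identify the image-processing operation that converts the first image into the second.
This is the original image strongly gaussian-blurred.

Shape edges and outlines are uniformly softened across the whole image.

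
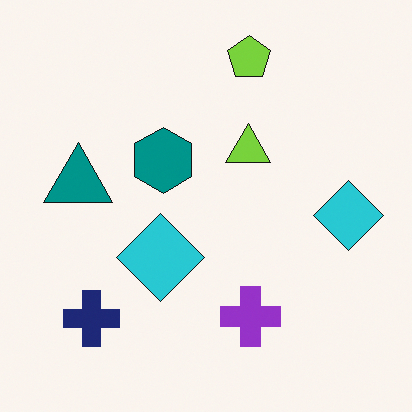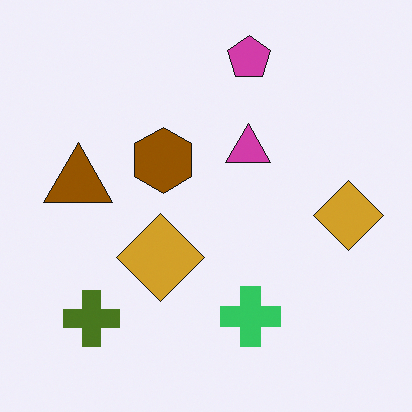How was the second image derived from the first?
The image was hue-shifted through roughly half the color wheel.

Every shape's color has rotated by the same amount around the hue wheel — a uniform hue shift.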